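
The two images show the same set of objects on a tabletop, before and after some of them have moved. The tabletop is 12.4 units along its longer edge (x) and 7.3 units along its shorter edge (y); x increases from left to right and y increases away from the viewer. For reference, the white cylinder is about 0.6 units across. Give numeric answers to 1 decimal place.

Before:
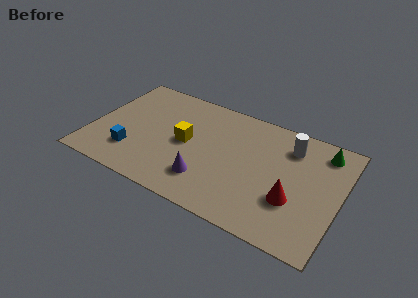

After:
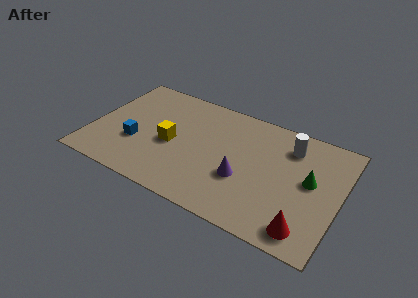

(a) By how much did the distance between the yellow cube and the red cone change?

+1.7

They were about 5.6 units apart before and 7.3 after — 1.7 units further apart.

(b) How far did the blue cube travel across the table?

0.7

The blue cube moved from about (2.2, 1.9) to (2.3, 2.6), a distance of √(0.1² + 0.7²) ≈ 0.7.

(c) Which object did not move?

the white cylinder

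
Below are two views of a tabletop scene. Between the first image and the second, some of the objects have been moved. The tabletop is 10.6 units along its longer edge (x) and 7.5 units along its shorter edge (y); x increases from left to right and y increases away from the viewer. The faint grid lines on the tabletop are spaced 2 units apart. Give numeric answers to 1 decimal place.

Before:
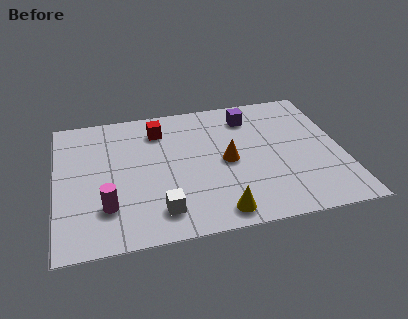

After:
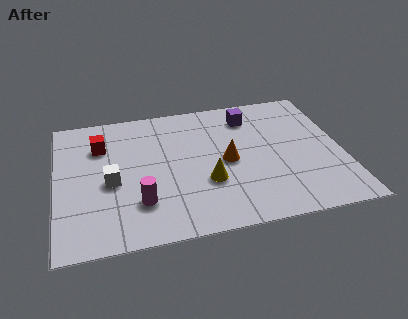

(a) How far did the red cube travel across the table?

2.3

The red cube moved from about (3.9, 5.9) to (1.7, 5.4), a distance of √(2.2² + 0.5²) ≈ 2.3.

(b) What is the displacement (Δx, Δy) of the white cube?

(-1.7, 1.9)

From the two frames, the white cube sits at roughly (3.7, 1.4) before and (2.0, 3.3) after.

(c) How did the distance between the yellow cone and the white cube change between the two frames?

+1.4

Before: roughly 2.2 units apart; after: 3.6. That's 1.4 units further apart.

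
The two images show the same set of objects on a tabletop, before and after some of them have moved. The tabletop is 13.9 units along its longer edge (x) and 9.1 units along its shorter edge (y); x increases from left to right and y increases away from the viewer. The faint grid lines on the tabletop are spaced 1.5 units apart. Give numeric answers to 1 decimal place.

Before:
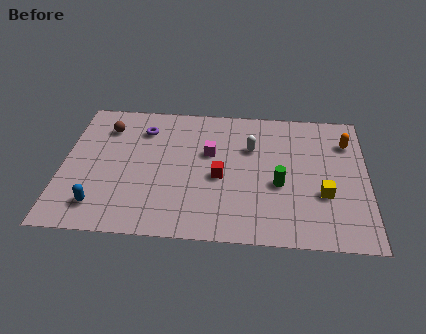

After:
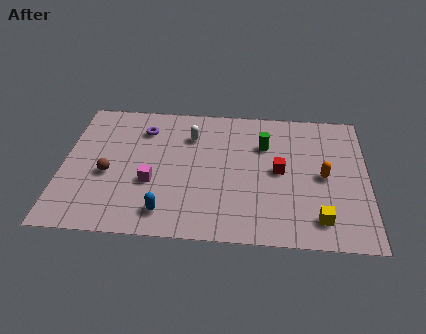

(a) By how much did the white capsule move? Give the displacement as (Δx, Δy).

(-2.8, 0.6)

From the two frames, the white capsule sits at roughly (8.6, 6.1) before and (5.8, 6.7) after.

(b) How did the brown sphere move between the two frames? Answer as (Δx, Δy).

(0.2, -3.2)

The brown sphere started near (1.9, 7.0) and ended near (2.1, 3.8).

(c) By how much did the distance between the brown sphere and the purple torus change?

+1.8

Before: roughly 1.7 units apart; after: 3.5. That's 1.8 units further apart.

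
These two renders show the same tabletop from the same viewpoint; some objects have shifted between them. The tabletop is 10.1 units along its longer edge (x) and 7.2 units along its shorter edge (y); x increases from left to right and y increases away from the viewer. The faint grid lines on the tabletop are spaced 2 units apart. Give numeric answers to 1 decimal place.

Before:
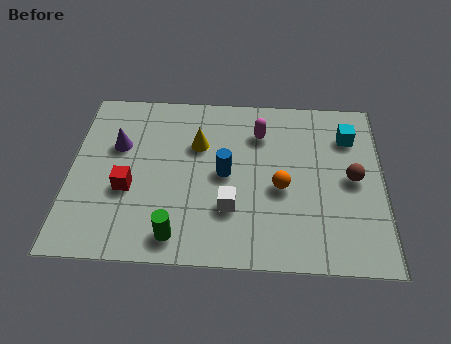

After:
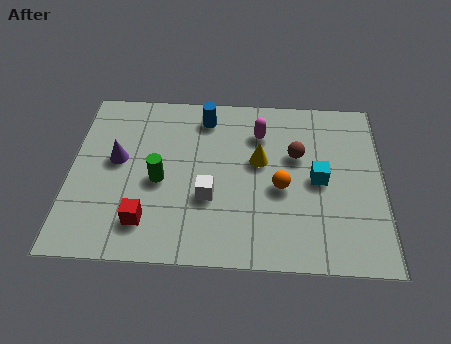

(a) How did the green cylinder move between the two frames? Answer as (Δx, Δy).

(-0.6, 2.2)

The green cylinder started near (3.5, 1.0) and ended near (2.9, 3.2).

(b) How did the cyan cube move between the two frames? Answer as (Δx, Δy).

(-1.0, -1.9)

The cyan cube was at about (9.0, 5.4) and moved to about (8.0, 3.5).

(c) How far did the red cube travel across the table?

1.4

The red cube was near (1.9, 2.8) before and (2.5, 1.5) after, so it travelled √(0.6² + 1.3²) ≈ 1.4 units.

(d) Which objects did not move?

the orange sphere and the magenta capsule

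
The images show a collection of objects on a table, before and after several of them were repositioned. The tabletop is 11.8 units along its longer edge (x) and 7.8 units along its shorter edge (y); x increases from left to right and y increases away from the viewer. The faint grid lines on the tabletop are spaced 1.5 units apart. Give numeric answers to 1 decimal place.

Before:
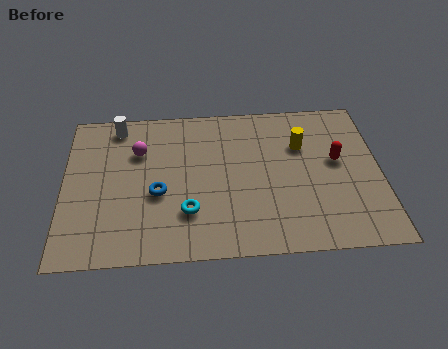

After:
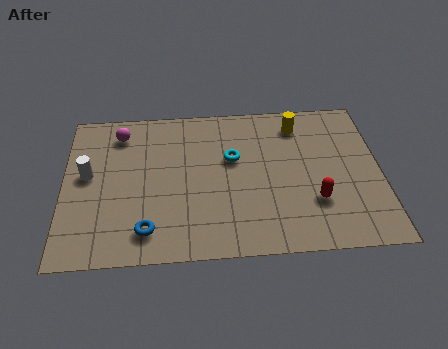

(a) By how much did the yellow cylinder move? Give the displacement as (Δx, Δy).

(-0.1, 1.1)

The yellow cylinder started near (8.9, 5.3) and ended near (8.8, 6.4).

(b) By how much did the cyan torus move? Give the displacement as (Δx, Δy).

(1.7, 2.6)

The cyan torus started near (4.6, 2.2) and ended near (6.3, 4.8).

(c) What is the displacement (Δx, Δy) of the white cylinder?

(-1.1, -2.5)

From the two frames, the white cylinder sits at roughly (2.0, 6.8) before and (0.9, 4.3) after.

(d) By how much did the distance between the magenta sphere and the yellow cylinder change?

+0.6

Before: roughly 6.1 units apart; after: 6.7. That's 0.6 units further apart.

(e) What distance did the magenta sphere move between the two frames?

1.2

From (2.8, 5.4) to (2.1, 6.4), the magenta sphere covered √(0.7² + 1.0²) ≈ 1.2 units.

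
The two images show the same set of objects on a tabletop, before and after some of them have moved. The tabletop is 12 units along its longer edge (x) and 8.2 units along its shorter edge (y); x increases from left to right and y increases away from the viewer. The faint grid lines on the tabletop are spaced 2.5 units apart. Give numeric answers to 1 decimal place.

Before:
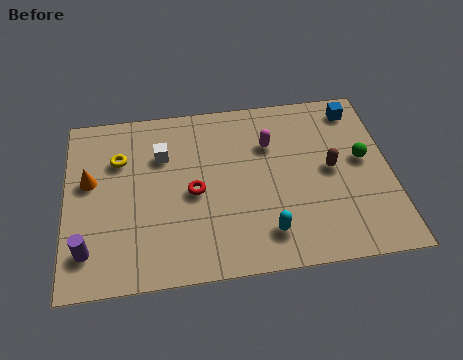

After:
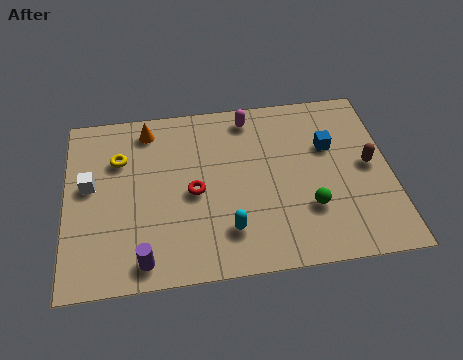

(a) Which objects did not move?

the yellow torus and the red torus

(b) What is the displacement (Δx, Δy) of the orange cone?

(2.2, 2.2)

The orange cone started near (0.9, 4.8) and ended near (3.1, 7.0).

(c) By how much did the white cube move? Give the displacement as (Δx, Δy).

(-2.7, -1.1)

The white cube was at about (3.6, 5.7) and moved to about (0.9, 4.6).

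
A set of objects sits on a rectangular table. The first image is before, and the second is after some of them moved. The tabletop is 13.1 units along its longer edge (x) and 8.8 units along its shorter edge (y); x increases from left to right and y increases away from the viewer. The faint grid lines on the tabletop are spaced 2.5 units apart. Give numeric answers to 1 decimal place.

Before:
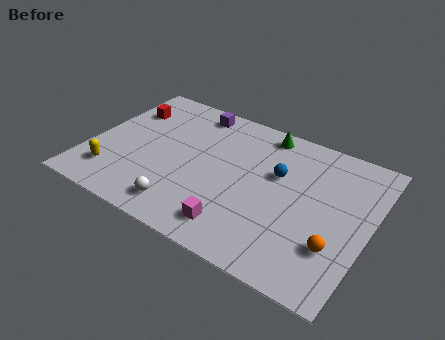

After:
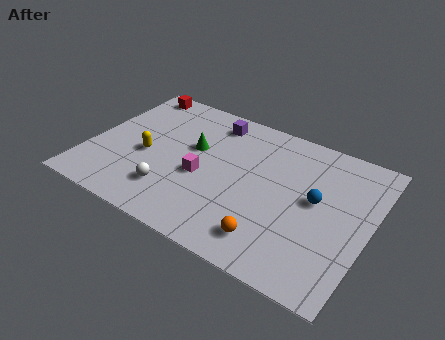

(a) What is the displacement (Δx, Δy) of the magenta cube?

(-2.0, 2.2)

The magenta cube was at about (7.4, 1.5) and moved to about (5.4, 3.7).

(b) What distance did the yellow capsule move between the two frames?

2.3

The yellow capsule was near (1.4, 1.9) before and (2.7, 3.8) after, so it travelled √(1.3² + 1.9²) ≈ 2.3 units.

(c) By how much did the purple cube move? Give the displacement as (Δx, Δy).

(1.0, -0.3)

The purple cube started near (4.3, 7.7) and ended near (5.3, 7.4).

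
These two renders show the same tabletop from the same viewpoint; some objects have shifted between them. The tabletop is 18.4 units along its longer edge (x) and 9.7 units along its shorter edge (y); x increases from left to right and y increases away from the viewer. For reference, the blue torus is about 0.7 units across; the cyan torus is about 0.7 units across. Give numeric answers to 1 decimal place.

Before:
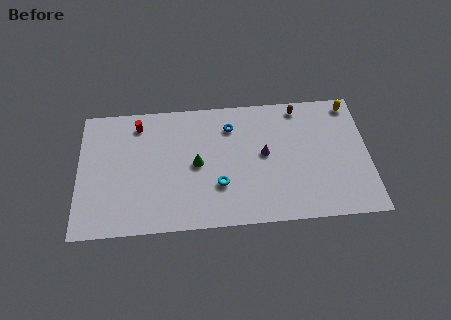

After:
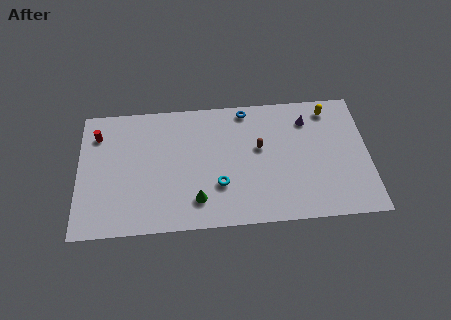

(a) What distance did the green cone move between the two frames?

2.7

The green cone was near (7.5, 4.8) before and (7.5, 2.1) after, so it travelled √(0.0² + 2.7²) ≈ 2.7 units.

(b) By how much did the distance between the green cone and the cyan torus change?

-0.5

They were about 2.2 units apart before and 1.7 after — 0.5 units closer together.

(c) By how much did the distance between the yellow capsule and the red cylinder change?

+1.2

The distance was about 13.6 in the first image and 14.8 in the second, so they moved 1.2 units further apart.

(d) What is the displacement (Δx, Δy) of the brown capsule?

(-2.6, -2.9)

The brown capsule was at about (14.1, 8.6) and moved to about (11.5, 5.7).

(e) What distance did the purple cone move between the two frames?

3.7

The purple cone was near (11.8, 5.2) before and (14.6, 7.6) after, so it travelled √(2.8² + 2.4²) ≈ 3.7 units.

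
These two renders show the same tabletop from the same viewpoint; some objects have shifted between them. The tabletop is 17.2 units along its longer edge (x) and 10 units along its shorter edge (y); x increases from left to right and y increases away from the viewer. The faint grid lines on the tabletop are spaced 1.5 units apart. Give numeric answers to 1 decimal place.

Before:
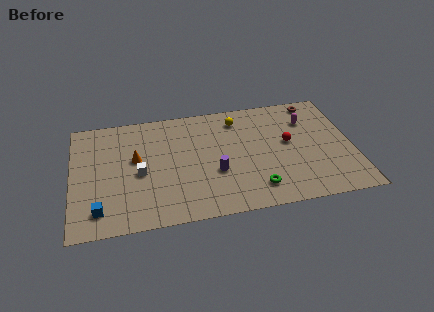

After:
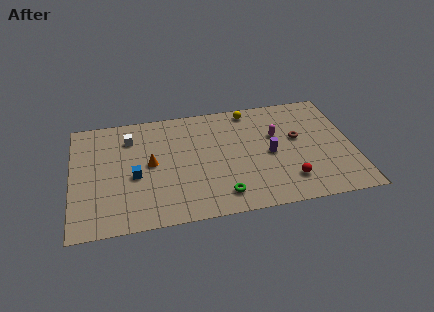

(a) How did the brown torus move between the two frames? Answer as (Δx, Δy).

(-1.3, -3.1)

The brown torus started near (15.2, 8.9) and ended near (13.9, 5.8).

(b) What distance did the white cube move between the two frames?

3.2

From (4.1, 4.5) to (3.6, 7.7), the white cube covered √(0.5² + 3.2²) ≈ 3.2 units.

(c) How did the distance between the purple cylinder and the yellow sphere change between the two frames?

-0.5

Before: roughly 4.8 units apart; after: 4.3. That's 0.5 units closer together.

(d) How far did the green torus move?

2.1

The green torus moved from about (11.1, 1.9) to (9.0, 1.7), a distance of √(2.1² + 0.2²) ≈ 2.1.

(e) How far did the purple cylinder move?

3.5

The purple cylinder moved from about (8.7, 3.7) to (12.1, 4.7), a distance of √(3.4² + 1.0²) ≈ 3.5.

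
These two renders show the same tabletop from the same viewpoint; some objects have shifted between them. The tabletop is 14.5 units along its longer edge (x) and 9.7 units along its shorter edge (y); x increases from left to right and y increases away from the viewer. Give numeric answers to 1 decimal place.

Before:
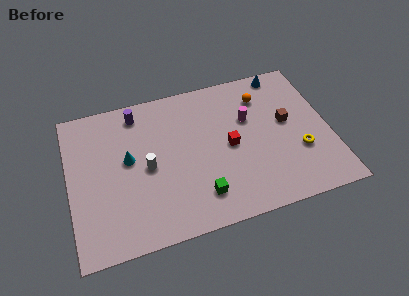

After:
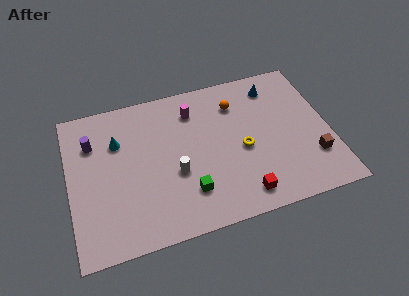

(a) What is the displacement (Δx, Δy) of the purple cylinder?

(-2.6, -1.3)

From the two frames, the purple cylinder sits at roughly (4.0, 8.3) before and (1.4, 7.0) after.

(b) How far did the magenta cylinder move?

3.3

The magenta cylinder was near (10.1, 6.2) before and (7.1, 7.6) after, so it travelled √(3.0² + 1.4²) ≈ 3.3 units.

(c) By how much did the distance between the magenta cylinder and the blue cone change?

+1.2

Before: roughly 3.4 units apart; after: 4.6. That's 1.2 units further apart.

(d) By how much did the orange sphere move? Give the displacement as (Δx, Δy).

(-1.5, -0.1)

The orange sphere was at about (11.0, 7.5) and moved to about (9.5, 7.4).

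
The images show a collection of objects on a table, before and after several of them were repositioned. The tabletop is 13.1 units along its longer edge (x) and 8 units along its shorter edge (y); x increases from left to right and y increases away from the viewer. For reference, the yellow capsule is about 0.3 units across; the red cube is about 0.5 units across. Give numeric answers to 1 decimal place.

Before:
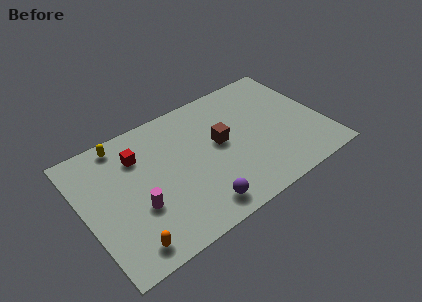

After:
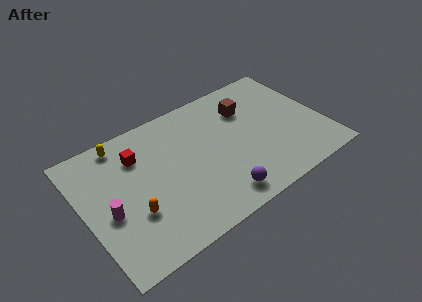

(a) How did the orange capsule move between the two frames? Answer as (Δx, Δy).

(0.6, 1.6)

The orange capsule was at about (1.8, 1.1) and moved to about (2.4, 2.7).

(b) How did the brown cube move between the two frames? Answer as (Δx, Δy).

(1.8, 1.4)

The brown cube was at about (7.5, 4.4) and moved to about (9.3, 5.8).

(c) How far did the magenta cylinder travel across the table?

1.6

From (2.7, 2.9) to (1.2, 3.4), the magenta cylinder covered √(1.5² + 0.5²) ≈ 1.6 units.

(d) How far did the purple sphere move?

1.1

The purple sphere was near (5.7, 1.2) before and (6.8, 1.2) after, so it travelled √(1.1² + 0.0²) ≈ 1.1 units.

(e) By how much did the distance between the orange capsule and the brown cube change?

+1.0

The distance was about 6.6 in the first image and 7.6 in the second, so they moved 1.0 units further apart.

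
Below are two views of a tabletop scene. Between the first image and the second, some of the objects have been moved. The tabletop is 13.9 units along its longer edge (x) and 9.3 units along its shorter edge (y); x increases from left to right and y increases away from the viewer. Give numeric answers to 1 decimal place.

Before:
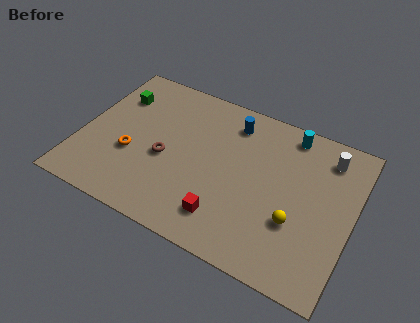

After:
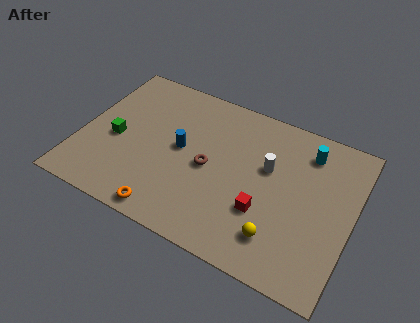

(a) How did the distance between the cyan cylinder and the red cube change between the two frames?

-2.1

The distance was about 6.8 in the first image and 4.7 in the second, so they moved 2.1 units closer together.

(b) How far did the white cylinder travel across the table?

3.4

From (12.3, 7.6) to (9.5, 5.7), the white cylinder covered √(2.8² + 1.9²) ≈ 3.4 units.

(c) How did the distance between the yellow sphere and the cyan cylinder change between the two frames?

+0.5

They were about 5.1 units apart before and 5.6 after — 0.5 units further apart.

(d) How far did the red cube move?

2.2

The red cube moved from about (7.8, 1.9) to (9.6, 3.1), a distance of √(1.8² + 1.2²) ≈ 2.2.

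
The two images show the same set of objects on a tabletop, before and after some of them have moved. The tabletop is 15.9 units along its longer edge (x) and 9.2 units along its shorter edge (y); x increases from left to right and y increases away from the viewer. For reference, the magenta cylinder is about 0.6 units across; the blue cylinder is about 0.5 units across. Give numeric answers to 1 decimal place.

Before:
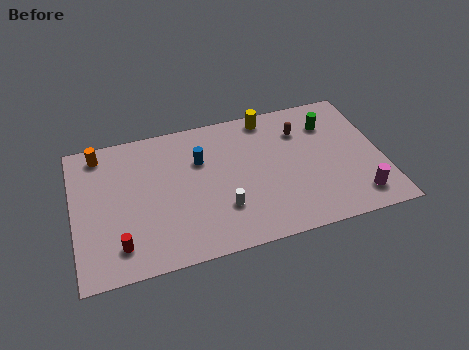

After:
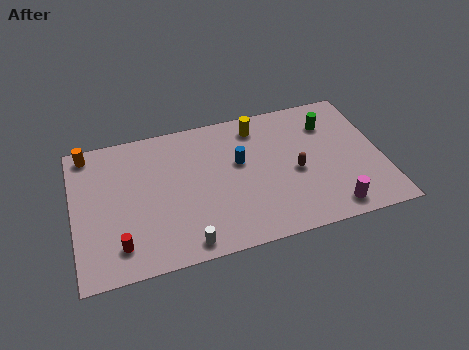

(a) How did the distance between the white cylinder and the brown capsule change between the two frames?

+0.7

Before: roughly 6.0 units apart; after: 6.7. That's 0.7 units further apart.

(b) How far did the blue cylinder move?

2.1

The blue cylinder was near (6.6, 6.2) before and (8.6, 5.5) after, so it travelled √(2.0² + 0.7²) ≈ 2.1 units.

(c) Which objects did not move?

the red cylinder and the green cylinder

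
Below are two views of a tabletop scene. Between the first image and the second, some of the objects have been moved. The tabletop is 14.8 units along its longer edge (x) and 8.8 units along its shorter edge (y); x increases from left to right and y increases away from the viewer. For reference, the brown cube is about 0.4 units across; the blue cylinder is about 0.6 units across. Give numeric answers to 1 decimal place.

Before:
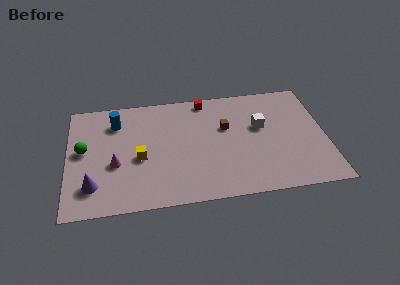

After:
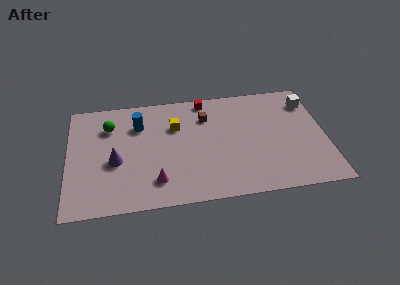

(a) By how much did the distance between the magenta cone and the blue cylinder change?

+1.3

The distance was about 3.3 in the first image and 4.6 in the second, so they moved 1.3 units further apart.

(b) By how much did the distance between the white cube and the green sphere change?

+1.4

Before: roughly 10.2 units apart; after: 11.6. That's 1.4 units further apart.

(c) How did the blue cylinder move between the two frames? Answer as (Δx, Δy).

(1.3, -0.4)

From the two frames, the blue cylinder sits at roughly (2.8, 6.8) before and (4.1, 6.4) after.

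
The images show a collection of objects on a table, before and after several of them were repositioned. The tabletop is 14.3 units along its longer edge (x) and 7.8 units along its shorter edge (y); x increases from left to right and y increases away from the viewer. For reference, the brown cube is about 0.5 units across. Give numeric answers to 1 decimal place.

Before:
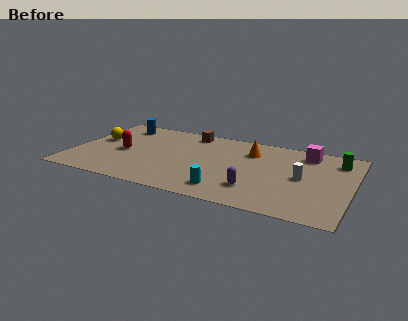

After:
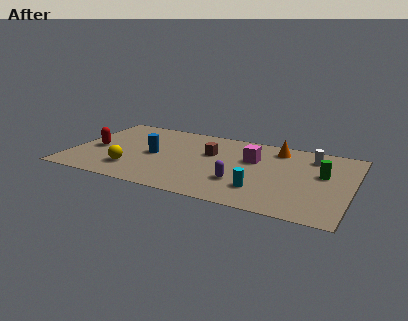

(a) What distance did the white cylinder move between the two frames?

2.3

The white cylinder was near (11.8, 3.9) before and (12.1, 6.2) after, so it travelled √(0.3² + 2.3²) ≈ 2.3 units.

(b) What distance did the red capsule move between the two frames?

1.4

The red capsule moved from about (2.6, 3.6) to (1.2, 3.5), a distance of √(1.4² + 0.1²) ≈ 1.4.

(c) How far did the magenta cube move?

3.0

From (11.8, 6.5) to (9.2, 5.0), the magenta cube covered √(2.6² + 1.5²) ≈ 3.0 units.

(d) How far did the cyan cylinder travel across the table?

1.8

From (8.2, 1.4) to (9.9, 2.0), the cyan cylinder covered √(1.7² + 0.6²) ≈ 1.8 units.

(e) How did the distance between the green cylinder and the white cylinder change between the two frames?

-1.1

They were about 2.8 units apart before and 1.7 after — 1.1 units closer together.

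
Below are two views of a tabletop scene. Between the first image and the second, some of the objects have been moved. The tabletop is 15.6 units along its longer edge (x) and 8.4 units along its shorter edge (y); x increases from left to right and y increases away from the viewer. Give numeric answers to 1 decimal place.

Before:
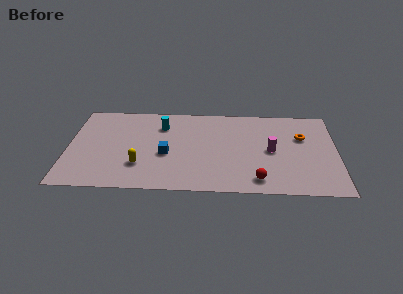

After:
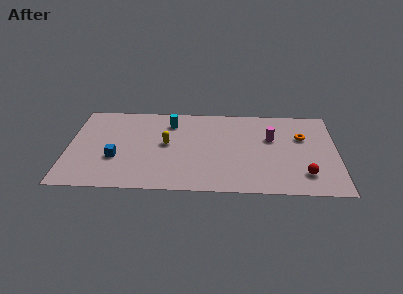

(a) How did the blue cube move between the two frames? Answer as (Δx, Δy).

(-2.9, -0.5)

The blue cube started near (5.7, 3.5) and ended near (2.8, 3.0).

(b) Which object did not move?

the orange torus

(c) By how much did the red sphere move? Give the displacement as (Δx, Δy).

(2.7, 0.6)

The red sphere started near (11.0, 1.3) and ended near (13.7, 1.9).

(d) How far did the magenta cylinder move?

1.2

The magenta cylinder moved from about (11.8, 4.1) to (11.8, 5.3), a distance of √(0.0² + 1.2²) ≈ 1.2.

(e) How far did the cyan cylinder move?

0.6

The cyan cylinder moved from about (5.4, 6.3) to (5.9, 6.6), a distance of √(0.5² + 0.3²) ≈ 0.6.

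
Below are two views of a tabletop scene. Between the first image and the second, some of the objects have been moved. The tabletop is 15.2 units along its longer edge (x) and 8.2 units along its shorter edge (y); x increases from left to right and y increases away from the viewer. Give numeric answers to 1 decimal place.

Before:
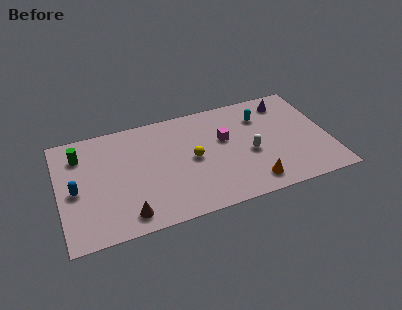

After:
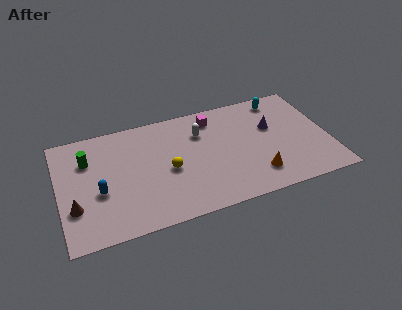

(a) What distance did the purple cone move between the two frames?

2.0

From (13.1, 6.8) to (12.1, 5.1), the purple cone covered √(1.0² + 1.7²) ≈ 2.0 units.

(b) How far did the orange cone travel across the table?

0.6

From (10.6, 1.3) to (10.9, 1.8), the orange cone covered √(0.3² + 0.5²) ≈ 0.6 units.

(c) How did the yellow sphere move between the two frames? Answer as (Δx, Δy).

(-1.4, -0.4)

The yellow sphere started near (7.5, 4.1) and ended near (6.1, 3.7).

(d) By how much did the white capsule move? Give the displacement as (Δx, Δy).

(-2.6, 2.4)

The white capsule started near (10.7, 3.5) and ended near (8.1, 5.9).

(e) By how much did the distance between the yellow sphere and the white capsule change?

-0.3

The distance was about 3.3 in the first image and 3.0 in the second, so they moved 0.3 units closer together.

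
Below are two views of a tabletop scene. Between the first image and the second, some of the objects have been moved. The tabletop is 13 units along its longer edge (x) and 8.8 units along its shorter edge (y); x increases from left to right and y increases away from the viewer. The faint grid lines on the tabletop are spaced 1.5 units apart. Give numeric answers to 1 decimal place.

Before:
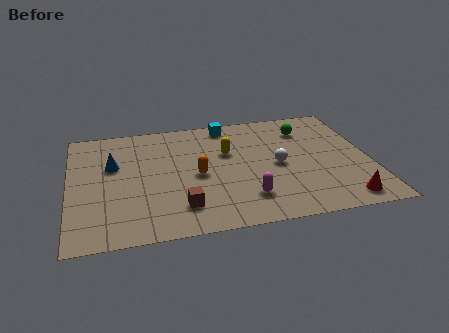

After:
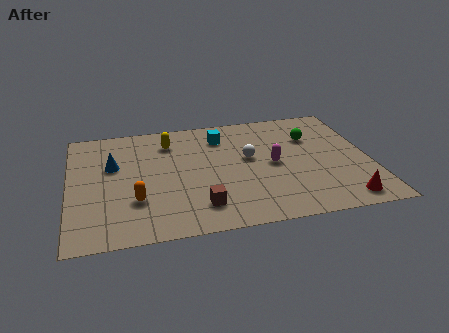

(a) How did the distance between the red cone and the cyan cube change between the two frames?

-0.5

They were about 8.1 units apart before and 7.6 after — 0.5 units closer together.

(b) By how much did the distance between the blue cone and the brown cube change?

+0.6

Before: roughly 4.6 units apart; after: 5.2. That's 0.6 units further apart.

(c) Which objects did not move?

the blue cone and the red cone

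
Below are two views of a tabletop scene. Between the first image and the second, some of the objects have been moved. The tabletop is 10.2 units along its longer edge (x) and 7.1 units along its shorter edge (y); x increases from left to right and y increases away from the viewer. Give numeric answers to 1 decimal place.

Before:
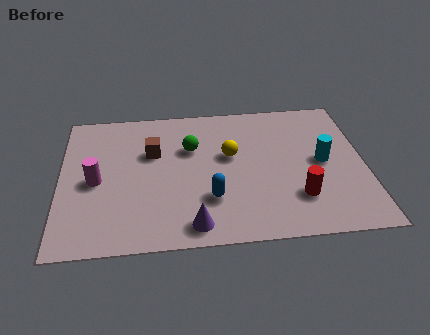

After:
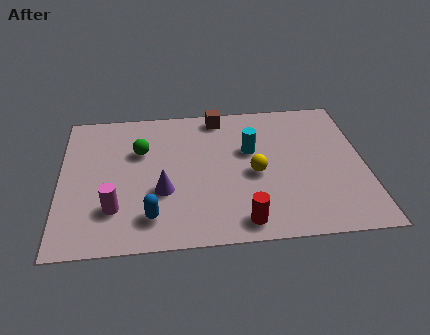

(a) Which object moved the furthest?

the brown cube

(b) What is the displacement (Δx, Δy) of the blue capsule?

(-2.0, -0.7)

The blue capsule was at about (5.0, 2.1) and moved to about (3.0, 1.4).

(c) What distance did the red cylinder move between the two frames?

2.1

From (7.9, 1.9) to (6.0, 0.9), the red cylinder covered √(1.9² + 1.0²) ≈ 2.1 units.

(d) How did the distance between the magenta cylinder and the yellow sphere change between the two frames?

+0.3

Before: roughly 4.6 units apart; after: 4.9. That's 0.3 units further apart.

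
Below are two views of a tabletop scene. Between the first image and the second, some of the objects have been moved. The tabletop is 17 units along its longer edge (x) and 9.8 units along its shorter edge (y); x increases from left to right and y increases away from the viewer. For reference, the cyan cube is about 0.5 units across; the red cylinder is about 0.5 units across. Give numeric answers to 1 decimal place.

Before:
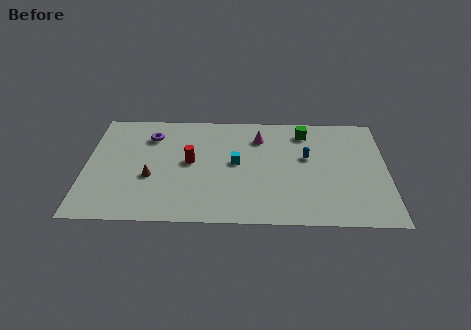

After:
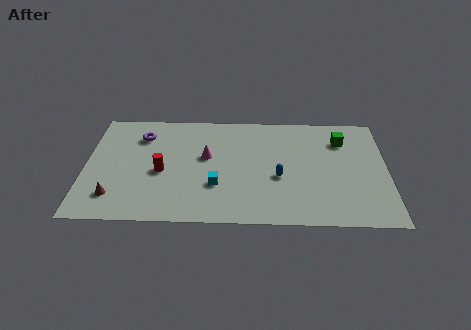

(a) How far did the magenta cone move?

3.5

From (9.8, 7.5) to (6.8, 5.7), the magenta cone covered √(3.0² + 1.8²) ≈ 3.5 units.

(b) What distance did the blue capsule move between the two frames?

2.4

The blue capsule moved from about (12.5, 5.8) to (10.9, 4.0), a distance of √(1.6² + 1.8²) ≈ 2.4.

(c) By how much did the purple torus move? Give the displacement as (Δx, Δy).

(-0.5, 0.0)

From the two frames, the purple torus sits at roughly (3.6, 7.5) before and (3.1, 7.5) after.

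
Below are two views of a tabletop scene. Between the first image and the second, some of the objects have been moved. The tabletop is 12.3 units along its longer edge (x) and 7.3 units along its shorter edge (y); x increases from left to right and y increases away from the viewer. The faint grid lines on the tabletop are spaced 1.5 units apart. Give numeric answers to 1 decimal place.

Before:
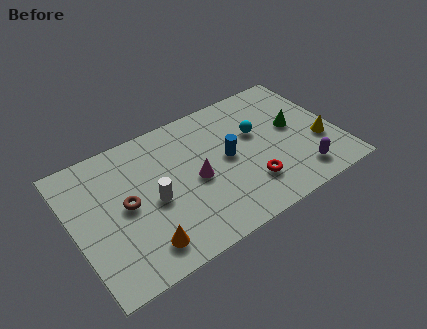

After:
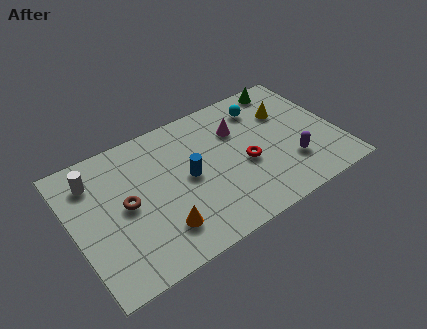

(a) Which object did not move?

the brown torus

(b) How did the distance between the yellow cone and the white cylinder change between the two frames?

+1.2

The distance was about 7.8 in the first image and 9.0 in the second, so they moved 1.2 units further apart.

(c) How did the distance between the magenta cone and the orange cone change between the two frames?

+1.9

The distance was about 3.5 in the first image and 5.4 in the second, so they moved 1.9 units further apart.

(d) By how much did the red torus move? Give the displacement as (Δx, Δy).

(0.0, 1.2)

The red torus was at about (7.9, 1.9) and moved to about (7.9, 3.1).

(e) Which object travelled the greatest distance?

the white cylinder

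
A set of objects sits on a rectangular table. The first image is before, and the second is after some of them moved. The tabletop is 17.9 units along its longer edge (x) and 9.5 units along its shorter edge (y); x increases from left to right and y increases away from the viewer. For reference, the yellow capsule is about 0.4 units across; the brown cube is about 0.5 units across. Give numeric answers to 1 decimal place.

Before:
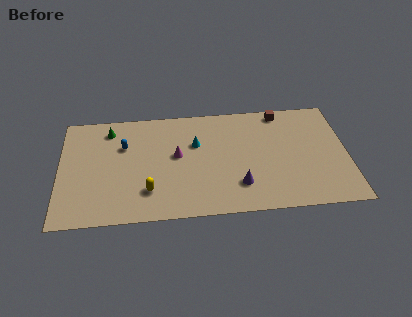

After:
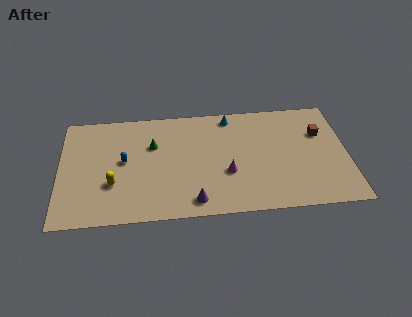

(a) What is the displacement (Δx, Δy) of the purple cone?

(-2.8, -1.1)

From the two frames, the purple cone sits at roughly (11.1, 2.4) before and (8.3, 1.3) after.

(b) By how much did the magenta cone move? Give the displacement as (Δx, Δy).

(3.1, -1.8)

The magenta cone started near (7.3, 5.3) and ended near (10.4, 3.5).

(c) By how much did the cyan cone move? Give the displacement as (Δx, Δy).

(2.2, 2.2)

The cyan cone started near (8.5, 6.2) and ended near (10.7, 8.4).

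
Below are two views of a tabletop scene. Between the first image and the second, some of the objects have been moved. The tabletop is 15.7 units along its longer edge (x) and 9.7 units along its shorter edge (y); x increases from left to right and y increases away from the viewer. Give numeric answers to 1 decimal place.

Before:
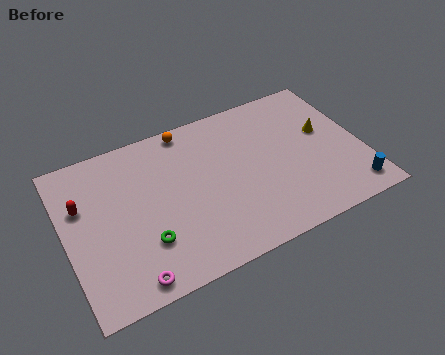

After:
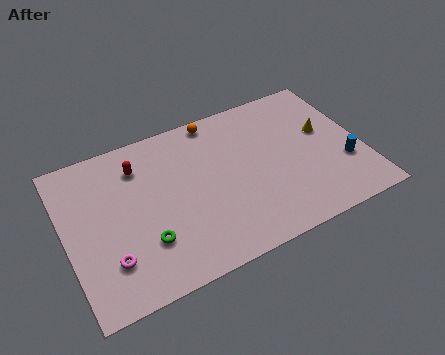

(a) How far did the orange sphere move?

1.5

From (6.9, 8.8) to (8.4, 8.8), the orange sphere covered √(1.5² + 0.0²) ≈ 1.5 units.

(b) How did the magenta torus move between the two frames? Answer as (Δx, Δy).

(-0.9, 1.5)

The magenta torus started near (2.9, 1.0) and ended near (2.0, 2.5).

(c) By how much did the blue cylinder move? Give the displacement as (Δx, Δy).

(-0.1, 1.8)

From the two frames, the blue cylinder sits at roughly (14.7, 1.4) before and (14.6, 3.2) after.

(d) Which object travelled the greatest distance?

the red capsule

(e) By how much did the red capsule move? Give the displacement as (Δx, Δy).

(3.1, 1.2)

From the two frames, the red capsule sits at roughly (1.0, 6.3) before and (4.1, 7.5) after.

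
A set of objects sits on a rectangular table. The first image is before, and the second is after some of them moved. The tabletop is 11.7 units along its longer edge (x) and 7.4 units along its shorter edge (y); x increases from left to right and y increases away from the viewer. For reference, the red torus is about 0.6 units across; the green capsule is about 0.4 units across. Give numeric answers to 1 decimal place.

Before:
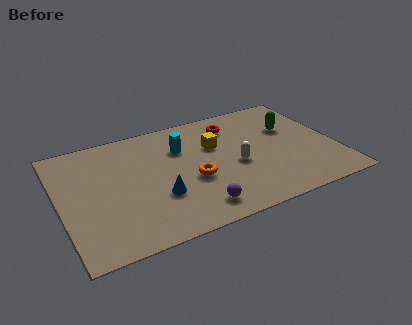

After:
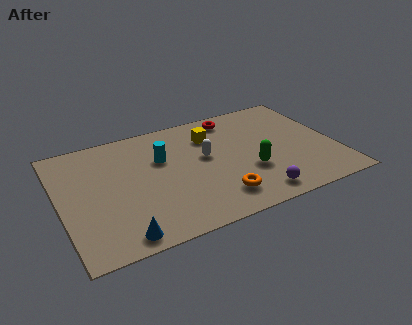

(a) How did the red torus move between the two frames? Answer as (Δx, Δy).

(0.1, 0.5)

From the two frames, the red torus sits at roughly (7.6, 5.9) before and (7.7, 6.4) after.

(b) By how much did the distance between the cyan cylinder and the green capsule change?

-0.6

They were about 4.7 units apart before and 4.1 after — 0.6 units closer together.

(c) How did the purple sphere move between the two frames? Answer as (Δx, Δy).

(2.5, -0.2)

The purple sphere started near (5.4, 1.2) and ended near (7.9, 1.0).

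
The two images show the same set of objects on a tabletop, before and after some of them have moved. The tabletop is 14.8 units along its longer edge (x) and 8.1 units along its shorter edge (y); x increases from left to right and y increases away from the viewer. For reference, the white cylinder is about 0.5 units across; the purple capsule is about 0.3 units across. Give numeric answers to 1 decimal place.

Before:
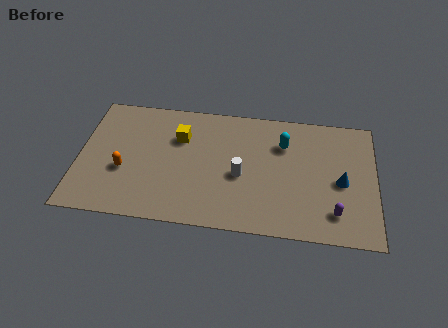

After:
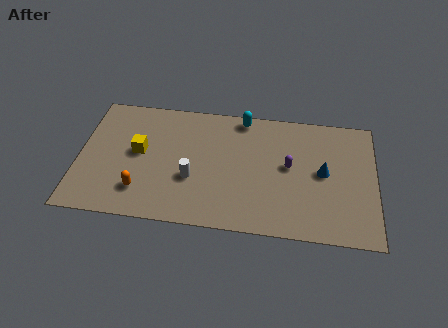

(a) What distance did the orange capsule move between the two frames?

1.5

From (2.3, 3.1) to (3.2, 1.9), the orange capsule covered √(0.9² + 1.2²) ≈ 1.5 units.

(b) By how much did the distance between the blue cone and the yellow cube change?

+0.9

Before: roughly 8.3 units apart; after: 9.2. That's 0.9 units further apart.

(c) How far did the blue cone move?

1.0

From (13.1, 3.7) to (12.2, 4.2), the blue cone covered √(0.9² + 0.5²) ≈ 1.0 units.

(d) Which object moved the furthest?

the purple capsule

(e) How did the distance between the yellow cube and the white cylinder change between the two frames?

-0.7

The distance was about 3.7 in the first image and 3.0 in the second, so they moved 0.7 units closer together.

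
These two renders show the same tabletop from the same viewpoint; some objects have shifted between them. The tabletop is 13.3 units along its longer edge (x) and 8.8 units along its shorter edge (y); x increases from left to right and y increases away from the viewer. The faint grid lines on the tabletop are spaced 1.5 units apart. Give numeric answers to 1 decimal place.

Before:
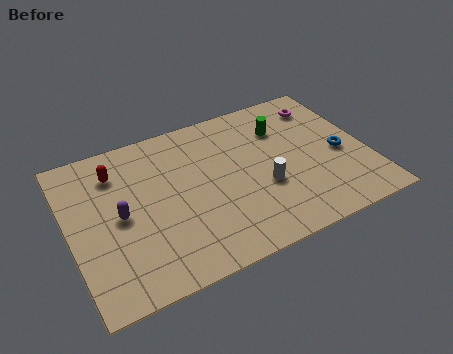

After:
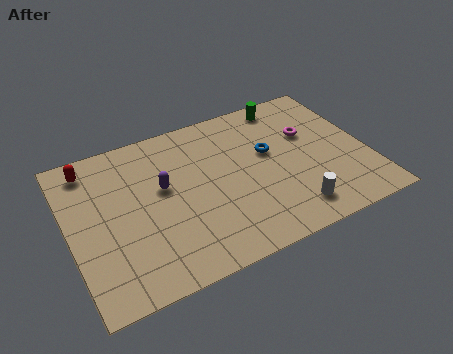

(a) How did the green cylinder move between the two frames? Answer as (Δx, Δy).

(0.4, 1.4)

The green cylinder was at about (9.8, 6.4) and moved to about (10.2, 7.8).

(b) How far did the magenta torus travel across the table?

1.7

The magenta torus was near (11.8, 7.1) before and (10.9, 5.6) after, so it travelled √(0.9² + 1.5²) ≈ 1.7 units.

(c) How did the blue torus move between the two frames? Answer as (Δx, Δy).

(-3.1, 1.3)

The blue torus started near (12.1, 3.9) and ended near (9.0, 5.2).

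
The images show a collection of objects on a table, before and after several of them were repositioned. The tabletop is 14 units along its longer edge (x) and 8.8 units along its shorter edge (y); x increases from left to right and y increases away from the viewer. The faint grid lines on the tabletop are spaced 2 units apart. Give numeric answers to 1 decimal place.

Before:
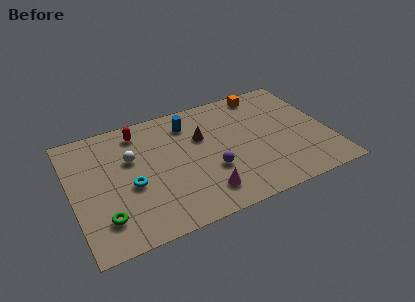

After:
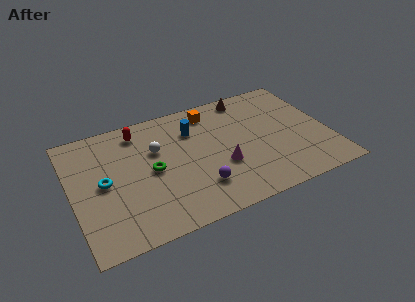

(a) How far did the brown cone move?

3.5

From (7.2, 5.7) to (10.0, 7.8), the brown cone covered √(2.8² + 2.1²) ≈ 3.5 units.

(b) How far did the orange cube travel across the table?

3.0

The orange cube moved from about (10.9, 7.8) to (7.9, 7.4), a distance of √(3.0² + 0.4²) ≈ 3.0.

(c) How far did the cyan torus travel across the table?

1.6

The cyan torus was near (3.1, 3.7) before and (1.7, 4.4) after, so it travelled √(1.4² + 0.7²) ≈ 1.6 units.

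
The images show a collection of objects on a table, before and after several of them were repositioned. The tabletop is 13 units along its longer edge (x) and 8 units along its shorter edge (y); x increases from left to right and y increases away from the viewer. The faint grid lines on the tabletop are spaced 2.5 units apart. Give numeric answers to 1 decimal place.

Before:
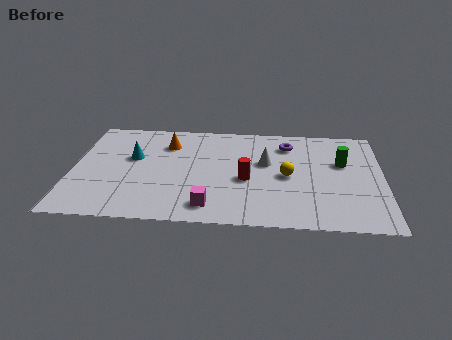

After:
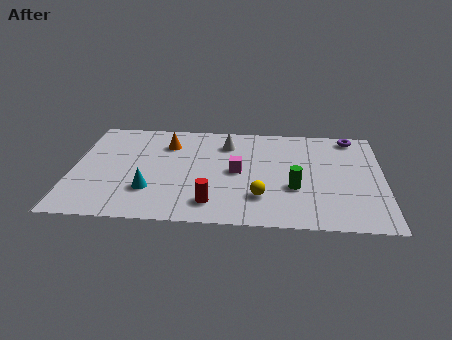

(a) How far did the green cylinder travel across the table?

2.9

From (11.3, 5.0) to (9.3, 2.9), the green cylinder covered √(2.0² + 2.1²) ≈ 2.9 units.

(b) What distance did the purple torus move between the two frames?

2.8

The purple torus was near (9.0, 6.3) before and (11.7, 7.1) after, so it travelled √(2.7² + 0.8²) ≈ 2.8 units.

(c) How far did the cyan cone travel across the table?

2.6

The cyan cone moved from about (2.5, 4.8) to (3.3, 2.3), a distance of √(0.8² + 2.5²) ≈ 2.6.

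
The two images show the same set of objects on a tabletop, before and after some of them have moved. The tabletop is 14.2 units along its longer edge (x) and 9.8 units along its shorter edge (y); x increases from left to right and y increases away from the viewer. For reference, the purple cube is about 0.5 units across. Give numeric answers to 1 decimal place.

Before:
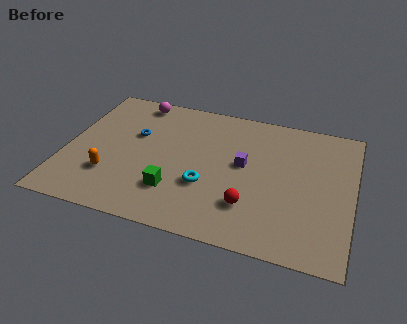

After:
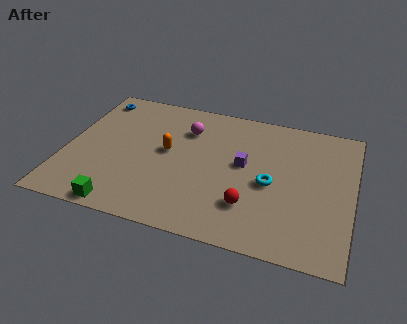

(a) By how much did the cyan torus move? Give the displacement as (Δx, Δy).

(3.1, 1.0)

The cyan torus was at about (7.1, 3.4) and moved to about (10.2, 4.4).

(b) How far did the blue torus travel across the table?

3.3

From (3.3, 6.1) to (1.0, 8.4), the blue torus covered √(2.3² + 2.3²) ≈ 3.3 units.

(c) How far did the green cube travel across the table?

3.0

The green cube was near (5.6, 2.6) before and (3.2, 0.8) after, so it travelled √(2.4² + 1.8²) ≈ 3.0 units.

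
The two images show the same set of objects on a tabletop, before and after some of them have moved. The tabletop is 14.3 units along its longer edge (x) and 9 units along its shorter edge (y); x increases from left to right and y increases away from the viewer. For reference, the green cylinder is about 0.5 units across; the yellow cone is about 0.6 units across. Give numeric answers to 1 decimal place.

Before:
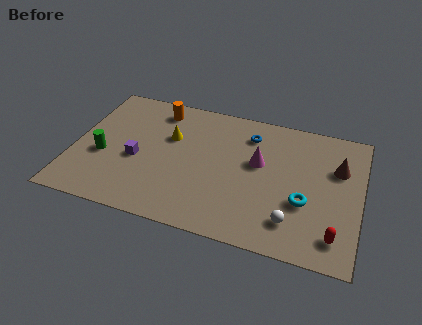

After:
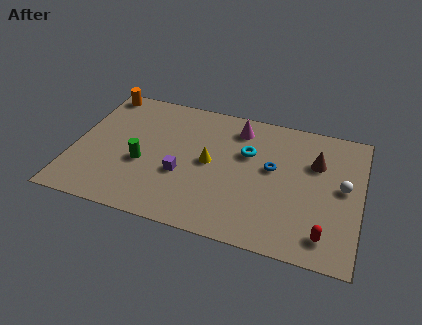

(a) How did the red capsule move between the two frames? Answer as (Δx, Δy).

(-0.5, -0.1)

The red capsule started near (13.2, 1.6) and ended near (12.7, 1.5).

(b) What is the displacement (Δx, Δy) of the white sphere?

(2.3, 2.9)

From the two frames, the white sphere sits at roughly (11.1, 1.9) before and (13.4, 4.8) after.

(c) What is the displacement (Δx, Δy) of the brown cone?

(-1.1, 0.1)

From the two frames, the brown cone sits at roughly (13.1, 6.0) before and (12.0, 6.1) after.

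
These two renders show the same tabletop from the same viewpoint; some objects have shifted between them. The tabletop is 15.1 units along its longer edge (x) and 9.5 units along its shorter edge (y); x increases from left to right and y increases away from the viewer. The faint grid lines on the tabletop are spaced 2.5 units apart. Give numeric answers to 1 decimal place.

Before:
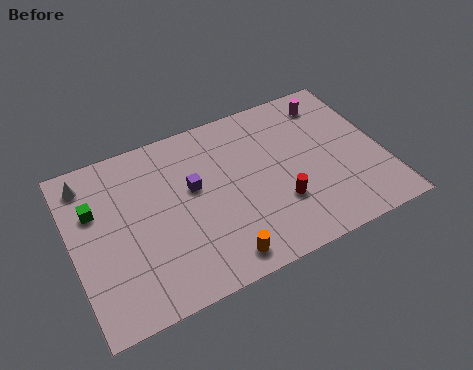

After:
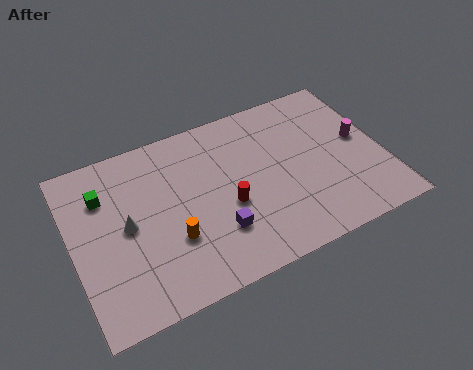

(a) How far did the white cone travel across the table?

3.6

From (1.0, 8.0) to (2.6, 4.8), the white cone covered √(1.6² + 3.2²) ≈ 3.6 units.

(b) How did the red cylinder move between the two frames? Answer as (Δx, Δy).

(-2.4, 0.9)

The red cylinder started near (9.8, 3.0) and ended near (7.4, 3.9).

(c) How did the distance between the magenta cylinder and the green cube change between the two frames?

+0.6

They were about 11.9 units apart before and 12.5 after — 0.6 units further apart.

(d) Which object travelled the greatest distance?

the white cone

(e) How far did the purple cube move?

3.0

From (5.9, 5.6) to (6.7, 2.7), the purple cube covered √(0.8² + 2.9²) ≈ 3.0 units.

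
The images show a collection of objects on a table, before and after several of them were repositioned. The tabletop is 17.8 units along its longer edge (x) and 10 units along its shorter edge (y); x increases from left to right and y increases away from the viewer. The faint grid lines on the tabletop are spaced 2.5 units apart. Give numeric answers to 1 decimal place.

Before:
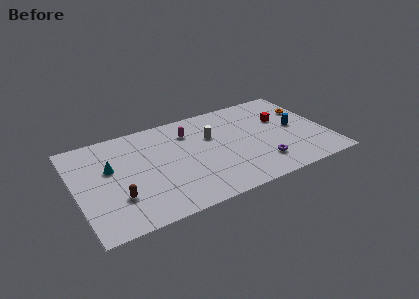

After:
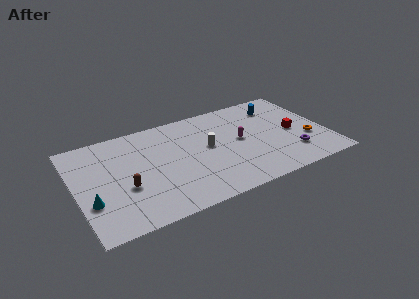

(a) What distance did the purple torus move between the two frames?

2.3

From (12.8, 2.3) to (15.1, 2.5), the purple torus covered √(2.3² + 0.2²) ≈ 2.3 units.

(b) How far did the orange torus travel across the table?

3.3

From (16.8, 6.8) to (16.4, 3.5), the orange torus covered √(0.4² + 3.3²) ≈ 3.3 units.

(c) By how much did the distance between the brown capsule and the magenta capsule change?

+1.3

Before: roughly 7.2 units apart; after: 8.5. That's 1.3 units further apart.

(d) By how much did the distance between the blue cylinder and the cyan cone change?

+1.4

They were about 13.2 units apart before and 14.6 after — 1.4 units further apart.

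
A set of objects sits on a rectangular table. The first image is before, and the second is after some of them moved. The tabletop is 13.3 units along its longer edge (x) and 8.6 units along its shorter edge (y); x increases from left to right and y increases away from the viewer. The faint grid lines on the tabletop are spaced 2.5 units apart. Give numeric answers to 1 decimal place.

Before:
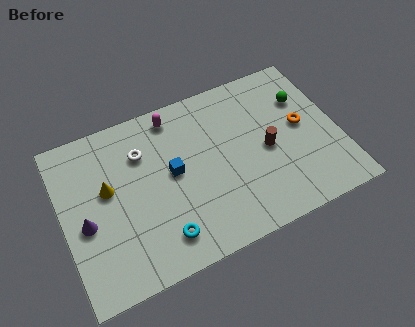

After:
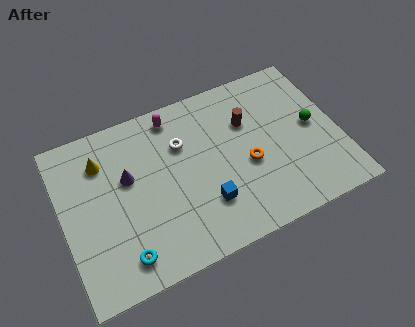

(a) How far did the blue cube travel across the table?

2.6

The blue cube moved from about (5.3, 4.6) to (6.6, 2.4), a distance of √(1.3² + 2.2²) ≈ 2.6.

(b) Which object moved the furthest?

the orange torus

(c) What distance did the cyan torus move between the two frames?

1.9

From (4.4, 1.6) to (2.5, 1.4), the cyan torus covered √(1.9² + 0.2²) ≈ 1.9 units.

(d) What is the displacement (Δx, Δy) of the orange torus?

(-2.8, -1.0)

From the two frames, the orange torus sits at roughly (11.6, 4.6) before and (8.8, 3.6) after.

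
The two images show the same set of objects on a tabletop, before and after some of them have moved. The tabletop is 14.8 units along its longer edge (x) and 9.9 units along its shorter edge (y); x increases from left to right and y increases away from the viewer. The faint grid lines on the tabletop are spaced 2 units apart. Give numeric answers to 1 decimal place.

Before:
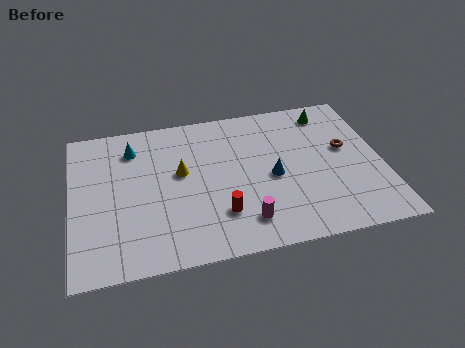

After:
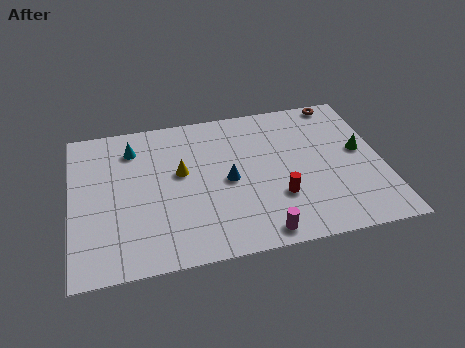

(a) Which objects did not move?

the cyan cone and the yellow cone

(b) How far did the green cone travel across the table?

3.3

The green cone moved from about (12.5, 8.4) to (13.8, 5.4), a distance of √(1.3² + 3.0²) ≈ 3.3.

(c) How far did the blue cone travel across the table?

2.1

From (9.5, 4.5) to (7.4, 4.7), the blue cone covered √(2.1² + 0.2²) ≈ 2.1 units.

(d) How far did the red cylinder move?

2.8

The red cylinder moved from about (6.9, 2.6) to (9.7, 3.1), a distance of √(2.8² + 0.5²) ≈ 2.8.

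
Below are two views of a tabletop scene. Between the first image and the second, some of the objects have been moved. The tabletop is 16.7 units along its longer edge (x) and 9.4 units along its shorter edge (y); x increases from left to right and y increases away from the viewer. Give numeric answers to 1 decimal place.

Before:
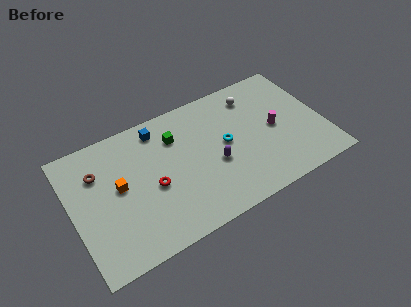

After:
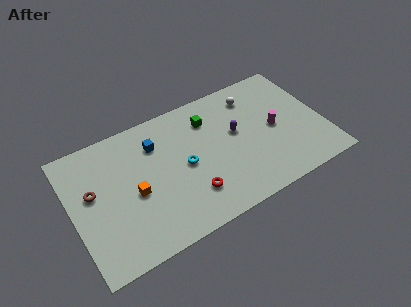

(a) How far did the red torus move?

2.9

The red torus moved from about (5.2, 4.1) to (7.5, 2.4), a distance of √(2.3² + 1.7²) ≈ 2.9.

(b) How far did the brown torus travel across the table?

1.3

From (1.9, 6.7) to (1.4, 5.5), the brown torus covered √(0.5² + 1.2²) ≈ 1.3 units.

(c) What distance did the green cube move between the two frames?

2.3

The green cube moved from about (7.1, 6.9) to (9.4, 7.2), a distance of √(2.3² + 0.3²) ≈ 2.3.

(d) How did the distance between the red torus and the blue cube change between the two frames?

+0.9

Before: roughly 4.0 units apart; after: 4.9. That's 0.9 units further apart.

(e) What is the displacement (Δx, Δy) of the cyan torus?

(-2.8, -0.3)

The cyan torus was at about (10.2, 4.9) and moved to about (7.4, 4.6).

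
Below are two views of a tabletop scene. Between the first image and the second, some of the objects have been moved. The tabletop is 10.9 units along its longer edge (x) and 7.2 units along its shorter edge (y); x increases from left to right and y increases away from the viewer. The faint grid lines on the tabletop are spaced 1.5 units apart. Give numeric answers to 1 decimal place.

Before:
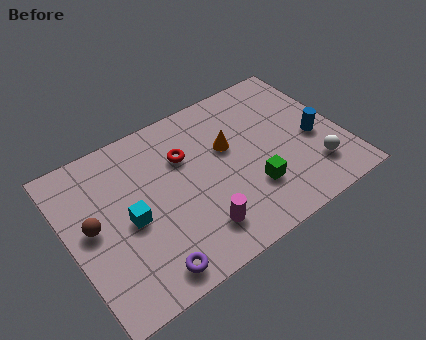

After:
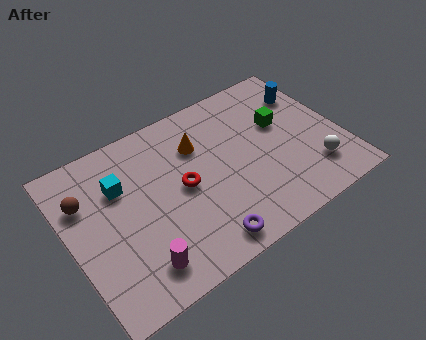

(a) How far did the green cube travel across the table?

2.9

The green cube was near (7.0, 2.1) before and (8.7, 4.4) after, so it travelled √(1.7² + 2.3²) ≈ 2.9 units.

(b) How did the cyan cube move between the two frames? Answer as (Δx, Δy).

(-0.1, 1.6)

The cyan cube was at about (2.3, 3.3) and moved to about (2.2, 4.9).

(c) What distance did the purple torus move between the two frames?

2.2

From (2.6, 0.9) to (4.8, 0.9), the purple torus covered √(2.2² + 0.0²) ≈ 2.2 units.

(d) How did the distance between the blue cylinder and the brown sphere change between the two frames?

+0.3

The distance was about 8.9 in the first image and 9.2 in the second, so they moved 0.3 units further apart.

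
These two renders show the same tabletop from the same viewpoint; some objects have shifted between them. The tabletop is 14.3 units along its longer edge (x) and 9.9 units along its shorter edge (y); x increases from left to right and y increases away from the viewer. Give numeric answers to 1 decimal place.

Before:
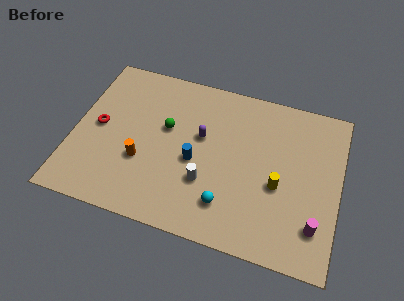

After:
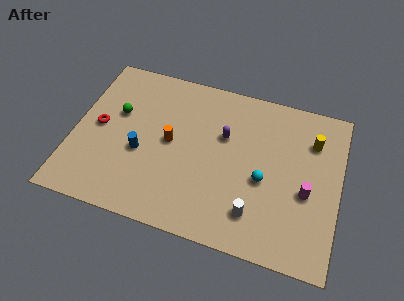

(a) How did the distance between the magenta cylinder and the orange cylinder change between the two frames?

-2.0

They were about 9.5 units apart before and 7.5 after — 2.0 units closer together.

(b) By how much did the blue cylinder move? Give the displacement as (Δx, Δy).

(-2.9, -0.3)

The blue cylinder was at about (6.6, 4.3) and moved to about (3.7, 4.0).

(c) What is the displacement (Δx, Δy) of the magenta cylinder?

(-0.6, 1.8)

From the two frames, the magenta cylinder sits at roughly (13.2, 2.3) before and (12.6, 4.1) after.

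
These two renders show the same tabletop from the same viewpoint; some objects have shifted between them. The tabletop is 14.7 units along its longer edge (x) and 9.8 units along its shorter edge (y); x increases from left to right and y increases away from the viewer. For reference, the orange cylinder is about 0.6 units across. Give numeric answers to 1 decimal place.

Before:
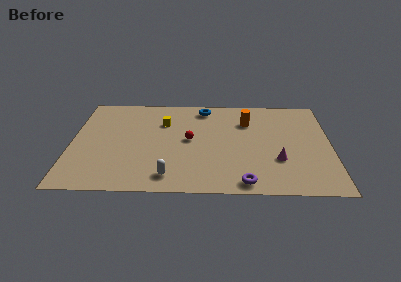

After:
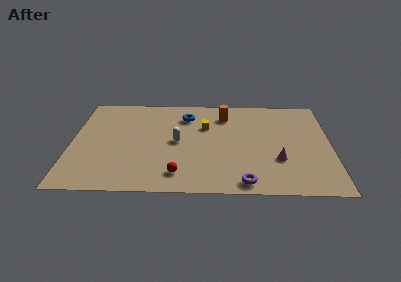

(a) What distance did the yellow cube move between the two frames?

2.4

From (5.2, 6.9) to (7.6, 6.5), the yellow cube covered √(2.4² + 0.4²) ≈ 2.4 units.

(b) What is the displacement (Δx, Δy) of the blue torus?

(-1.0, -0.9)

From the two frames, the blue torus sits at roughly (7.5, 8.5) before and (6.5, 7.6) after.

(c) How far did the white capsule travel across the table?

3.4

The white capsule moved from about (5.6, 1.5) to (6.0, 4.9), a distance of √(0.4² + 3.4²) ≈ 3.4.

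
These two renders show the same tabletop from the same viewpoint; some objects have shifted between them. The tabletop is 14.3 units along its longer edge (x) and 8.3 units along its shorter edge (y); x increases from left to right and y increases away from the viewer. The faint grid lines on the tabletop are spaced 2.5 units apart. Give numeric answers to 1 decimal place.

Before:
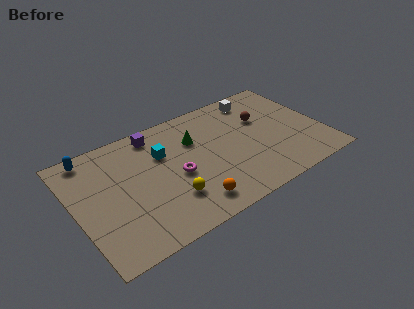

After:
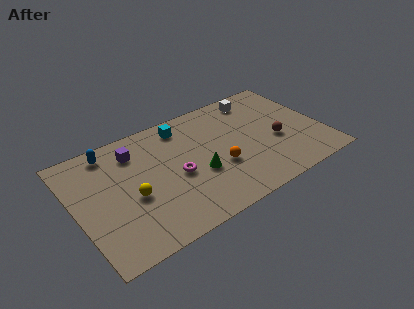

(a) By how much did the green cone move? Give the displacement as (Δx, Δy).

(-0.2, -2.5)

From the two frames, the green cone sits at roughly (7.1, 5.7) before and (6.9, 3.2) after.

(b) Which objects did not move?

the magenta torus and the white cube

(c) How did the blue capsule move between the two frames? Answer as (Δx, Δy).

(1.1, -0.2)

From the two frames, the blue capsule sits at roughly (1.3, 7.4) before and (2.4, 7.2) after.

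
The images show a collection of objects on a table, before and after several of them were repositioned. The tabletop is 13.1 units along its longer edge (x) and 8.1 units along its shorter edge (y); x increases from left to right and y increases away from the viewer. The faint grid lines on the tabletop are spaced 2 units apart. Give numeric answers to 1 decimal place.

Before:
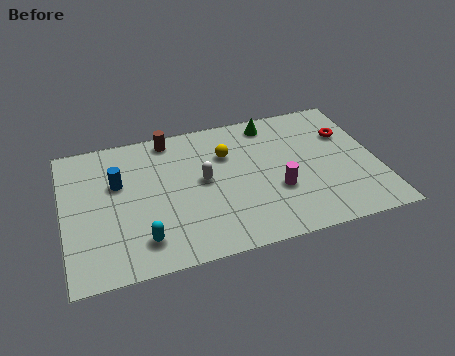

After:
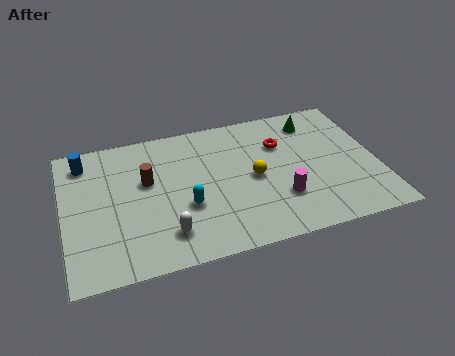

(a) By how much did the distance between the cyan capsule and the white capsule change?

-2.2

The distance was about 3.8 in the first image and 1.6 in the second, so they moved 2.2 units closer together.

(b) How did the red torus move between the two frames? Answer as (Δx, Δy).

(-2.8, 0.1)

The red torus was at about (12.0, 5.5) and moved to about (9.2, 5.6).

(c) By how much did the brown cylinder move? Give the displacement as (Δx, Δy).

(-1.1, -2.3)

From the two frames, the brown cylinder sits at roughly (4.6, 7.2) before and (3.5, 4.9) after.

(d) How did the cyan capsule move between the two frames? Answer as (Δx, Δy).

(1.9, 1.4)

The cyan capsule was at about (3.1, 1.6) and moved to about (5.0, 3.0).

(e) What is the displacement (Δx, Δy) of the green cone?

(1.8, -0.4)

The green cone started near (8.9, 7.0) and ended near (10.7, 6.6).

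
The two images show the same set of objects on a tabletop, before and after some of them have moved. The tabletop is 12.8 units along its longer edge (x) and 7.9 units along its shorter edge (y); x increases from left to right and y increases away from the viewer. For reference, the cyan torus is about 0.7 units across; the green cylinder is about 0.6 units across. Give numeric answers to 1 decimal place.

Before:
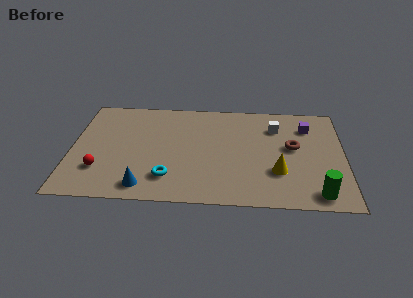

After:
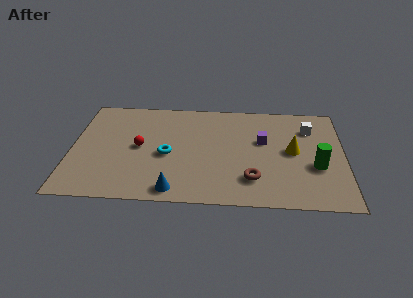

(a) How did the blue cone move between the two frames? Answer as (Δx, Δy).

(1.4, -0.2)

The blue cone started near (3.5, 1.1) and ended near (4.9, 0.9).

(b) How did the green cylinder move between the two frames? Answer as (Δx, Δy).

(0.0, 2.0)

From the two frames, the green cylinder sits at roughly (11.5, 1.0) before and (11.5, 3.0) after.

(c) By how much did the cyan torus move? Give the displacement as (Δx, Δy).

(-0.1, 1.7)

The cyan torus started near (4.6, 1.8) and ended near (4.5, 3.5).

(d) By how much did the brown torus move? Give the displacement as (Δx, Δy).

(-1.9, -2.5)

The brown torus was at about (10.4, 4.4) and moved to about (8.5, 1.9).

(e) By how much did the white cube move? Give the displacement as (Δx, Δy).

(1.6, 0.0)

The white cube started near (9.6, 5.9) and ended near (11.2, 5.9).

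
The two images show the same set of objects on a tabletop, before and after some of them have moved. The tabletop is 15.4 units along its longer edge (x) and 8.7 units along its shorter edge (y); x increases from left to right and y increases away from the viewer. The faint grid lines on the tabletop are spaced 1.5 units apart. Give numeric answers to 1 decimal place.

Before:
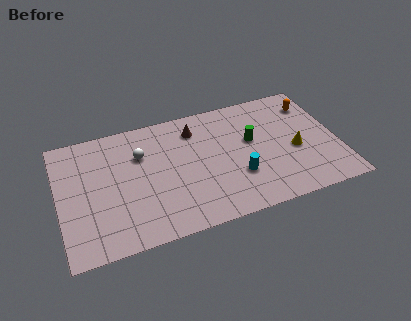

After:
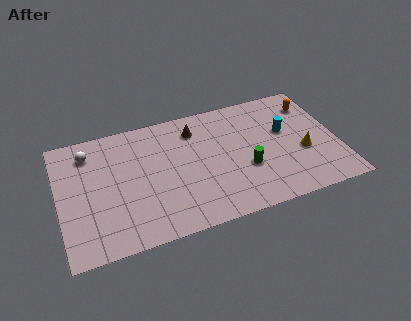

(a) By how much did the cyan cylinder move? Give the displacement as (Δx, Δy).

(2.9, 2.4)

The cyan cylinder started near (9.7, 2.8) and ended near (12.6, 5.2).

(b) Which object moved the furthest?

the cyan cylinder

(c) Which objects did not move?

the brown cone and the orange capsule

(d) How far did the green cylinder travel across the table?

2.0

The green cylinder moved from about (10.7, 5.1) to (10.2, 3.2), a distance of √(0.5² + 1.9²) ≈ 2.0.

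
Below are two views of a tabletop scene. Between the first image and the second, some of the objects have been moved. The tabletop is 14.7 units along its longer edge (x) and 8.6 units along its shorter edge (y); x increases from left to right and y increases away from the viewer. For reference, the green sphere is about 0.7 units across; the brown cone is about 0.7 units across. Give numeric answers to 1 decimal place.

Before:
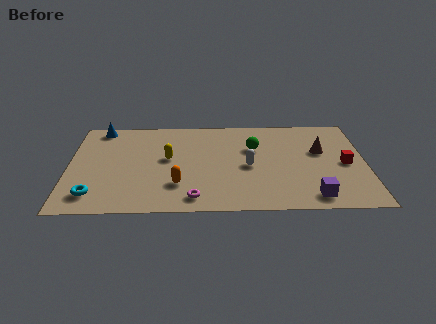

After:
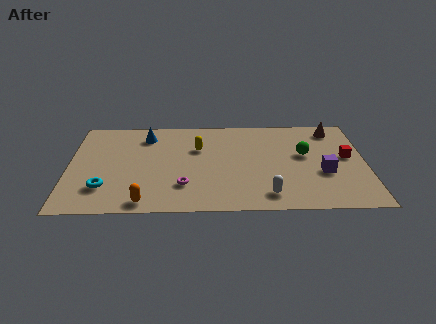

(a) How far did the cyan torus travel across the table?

0.8

The cyan torus was near (1.3, 1.6) before and (1.8, 2.2) after, so it travelled √(0.5² + 0.6²) ≈ 0.8 units.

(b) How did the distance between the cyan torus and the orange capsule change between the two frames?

-1.8

The distance was about 4.2 in the first image and 2.4 in the second, so they moved 1.8 units closer together.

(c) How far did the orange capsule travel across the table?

2.2

The orange capsule was near (5.4, 2.4) before and (3.8, 0.9) after, so it travelled √(1.6² + 1.5²) ≈ 2.2 units.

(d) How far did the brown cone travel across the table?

2.1

The brown cone moved from about (12.5, 5.3) to (13.2, 7.3), a distance of √(0.7² + 2.0²) ≈ 2.1.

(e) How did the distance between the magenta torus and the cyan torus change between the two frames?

-1.0

Before: roughly 4.9 units apart; after: 3.9. That's 1.0 units closer together.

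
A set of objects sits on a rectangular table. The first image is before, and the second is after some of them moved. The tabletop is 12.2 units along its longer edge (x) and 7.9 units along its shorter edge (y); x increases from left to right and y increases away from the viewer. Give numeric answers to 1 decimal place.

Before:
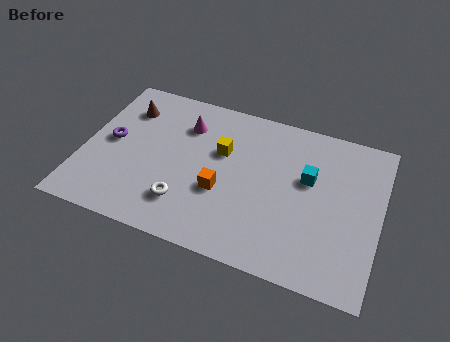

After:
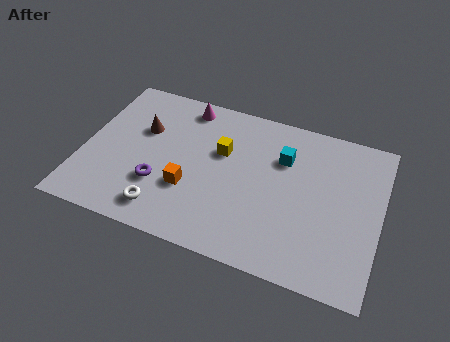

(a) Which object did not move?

the yellow cube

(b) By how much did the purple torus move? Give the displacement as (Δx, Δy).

(2.2, -1.6)

The purple torus was at about (1.1, 4.1) and moved to about (3.3, 2.5).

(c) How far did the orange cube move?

1.3

From (5.8, 3.0) to (4.5, 2.7), the orange cube covered √(1.3² + 0.3²) ≈ 1.3 units.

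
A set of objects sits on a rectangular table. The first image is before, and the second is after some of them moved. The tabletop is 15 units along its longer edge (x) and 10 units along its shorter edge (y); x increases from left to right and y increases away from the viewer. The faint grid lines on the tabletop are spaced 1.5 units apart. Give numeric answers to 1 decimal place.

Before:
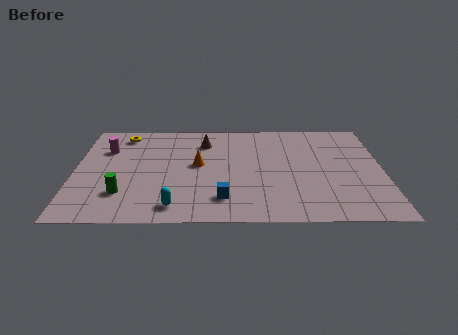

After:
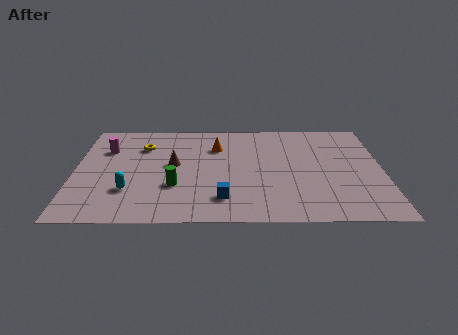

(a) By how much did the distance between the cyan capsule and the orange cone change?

+1.9

The distance was about 4.1 in the first image and 6.0 in the second, so they moved 1.9 units further apart.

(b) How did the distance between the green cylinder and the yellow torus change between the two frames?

-1.6

They were about 5.9 units apart before and 4.3 after — 1.6 units closer together.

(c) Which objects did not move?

the magenta cylinder and the blue cube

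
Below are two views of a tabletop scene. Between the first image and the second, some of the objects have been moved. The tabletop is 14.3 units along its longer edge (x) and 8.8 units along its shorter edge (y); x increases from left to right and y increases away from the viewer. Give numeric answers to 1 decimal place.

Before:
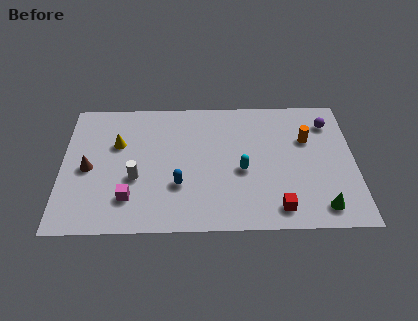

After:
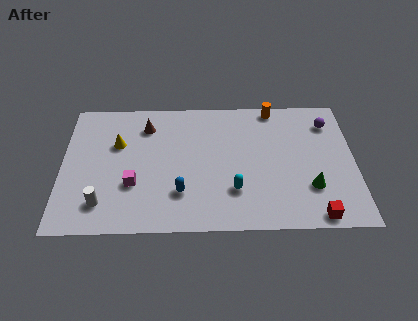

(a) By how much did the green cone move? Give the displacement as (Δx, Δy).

(-0.5, 1.3)

The green cone started near (12.6, 1.3) and ended near (12.1, 2.6).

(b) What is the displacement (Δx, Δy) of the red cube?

(1.8, -0.5)

The red cube was at about (10.5, 1.3) and moved to about (12.3, 0.8).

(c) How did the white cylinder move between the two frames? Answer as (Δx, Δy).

(-1.6, -1.6)

The white cylinder was at about (3.6, 3.4) and moved to about (2.0, 1.8).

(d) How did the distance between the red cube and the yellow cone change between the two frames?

+1.8

The distance was about 9.0 in the first image and 10.8 in the second, so they moved 1.8 units further apart.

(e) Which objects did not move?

the yellow cone and the purple sphere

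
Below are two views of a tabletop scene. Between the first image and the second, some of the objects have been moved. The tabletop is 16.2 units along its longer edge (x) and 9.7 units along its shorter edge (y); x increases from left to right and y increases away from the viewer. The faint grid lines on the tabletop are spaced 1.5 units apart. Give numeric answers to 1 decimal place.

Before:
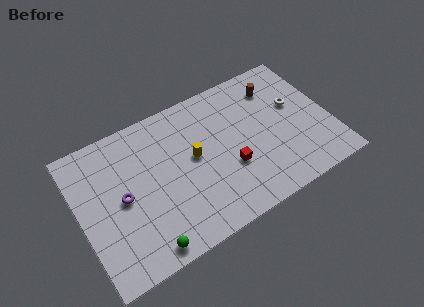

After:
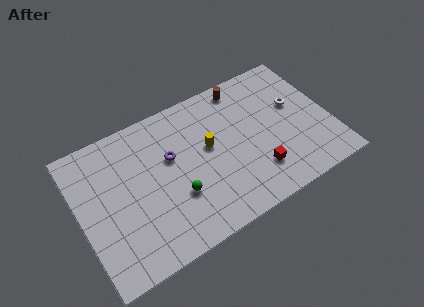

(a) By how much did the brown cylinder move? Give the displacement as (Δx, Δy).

(-2.0, 1.0)

The brown cylinder started near (13.2, 7.6) and ended near (11.2, 8.6).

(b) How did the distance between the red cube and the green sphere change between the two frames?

-1.2

Before: roughly 6.4 units apart; after: 5.2. That's 1.2 units closer together.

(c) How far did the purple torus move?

3.5

The purple torus moved from about (2.7, 4.8) to (6.0, 6.0), a distance of √(3.3² + 1.2²) ≈ 3.5.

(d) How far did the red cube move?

1.9

The red cube was near (9.5, 3.5) before and (11.1, 2.4) after, so it travelled √(1.6² + 1.1²) ≈ 1.9 units.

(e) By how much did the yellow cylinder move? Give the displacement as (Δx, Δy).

(1.0, 0.2)

The yellow cylinder was at about (7.4, 5.3) and moved to about (8.4, 5.5).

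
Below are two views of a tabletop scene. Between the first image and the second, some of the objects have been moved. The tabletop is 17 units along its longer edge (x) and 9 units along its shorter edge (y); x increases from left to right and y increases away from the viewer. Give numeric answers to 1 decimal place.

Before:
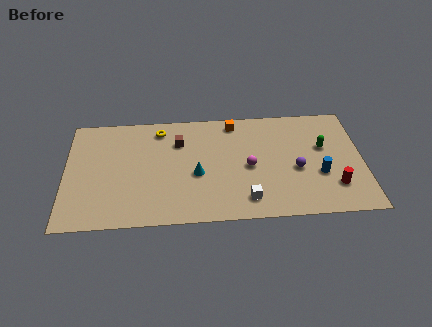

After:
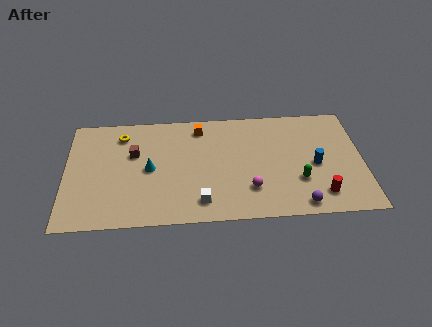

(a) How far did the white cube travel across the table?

2.6

The white cube moved from about (10.3, 1.6) to (7.7, 1.6), a distance of √(2.6² + 0.0²) ≈ 2.6.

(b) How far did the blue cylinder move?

0.8

The blue cylinder was near (14.5, 3.3) before and (14.3, 4.1) after, so it travelled √(0.2² + 0.8²) ≈ 0.8 units.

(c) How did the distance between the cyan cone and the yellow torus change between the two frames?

-1.0

Before: roughly 4.3 units apart; after: 3.3. That's 1.0 units closer together.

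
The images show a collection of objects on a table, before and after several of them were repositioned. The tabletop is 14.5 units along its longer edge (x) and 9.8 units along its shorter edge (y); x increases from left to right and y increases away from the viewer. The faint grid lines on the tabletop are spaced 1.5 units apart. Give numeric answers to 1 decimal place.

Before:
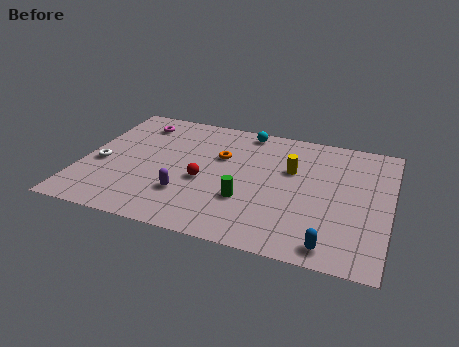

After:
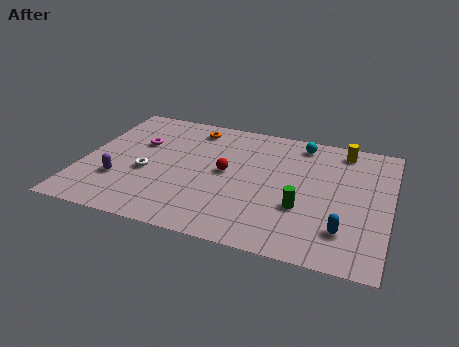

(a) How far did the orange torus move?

2.5

From (6.4, 6.3) to (4.9, 8.3), the orange torus covered √(1.5² + 2.0²) ≈ 2.5 units.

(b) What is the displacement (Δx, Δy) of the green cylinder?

(2.6, 0.2)

The green cylinder started near (7.9, 3.2) and ended near (10.5, 3.4).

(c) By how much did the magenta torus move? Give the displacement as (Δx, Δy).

(0.3, -1.7)

The magenta torus was at about (2.2, 8.0) and moved to about (2.5, 6.3).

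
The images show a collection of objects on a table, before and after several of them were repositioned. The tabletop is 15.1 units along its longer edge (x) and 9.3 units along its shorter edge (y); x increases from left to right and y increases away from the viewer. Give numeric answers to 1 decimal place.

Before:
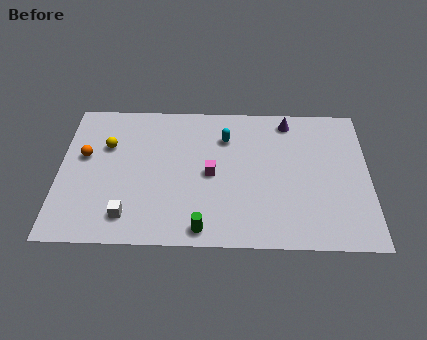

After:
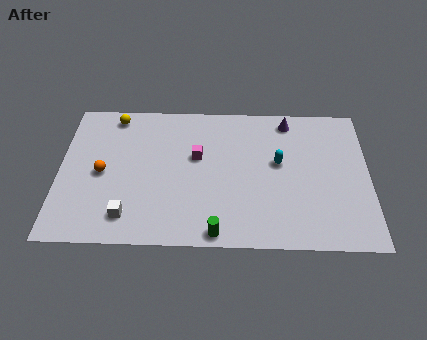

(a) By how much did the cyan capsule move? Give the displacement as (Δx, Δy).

(2.6, -1.6)

The cyan capsule started near (8.1, 6.9) and ended near (10.7, 5.3).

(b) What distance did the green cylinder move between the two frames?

0.7

The green cylinder moved from about (7.0, 1.0) to (7.7, 0.8), a distance of √(0.7² + 0.2²) ≈ 0.7.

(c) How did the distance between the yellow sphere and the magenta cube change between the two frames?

-0.5

They were about 5.4 units apart before and 4.9 after — 0.5 units closer together.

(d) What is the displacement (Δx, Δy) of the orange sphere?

(0.9, -1.1)

The orange sphere was at about (1.2, 5.5) and moved to about (2.1, 4.4).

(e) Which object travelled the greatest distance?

the cyan capsule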